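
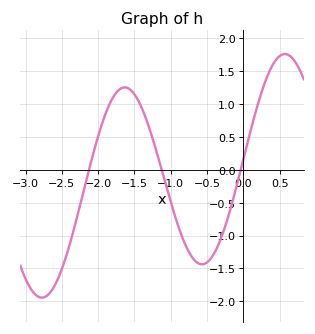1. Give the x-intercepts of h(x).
-2.13, -1.13, -0.036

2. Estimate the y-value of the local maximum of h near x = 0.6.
1.76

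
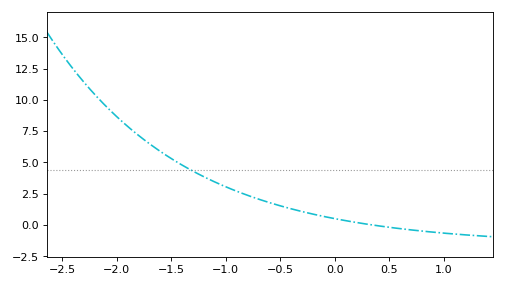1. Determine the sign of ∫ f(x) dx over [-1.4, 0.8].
positive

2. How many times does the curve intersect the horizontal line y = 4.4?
1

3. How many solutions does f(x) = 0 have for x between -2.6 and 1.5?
1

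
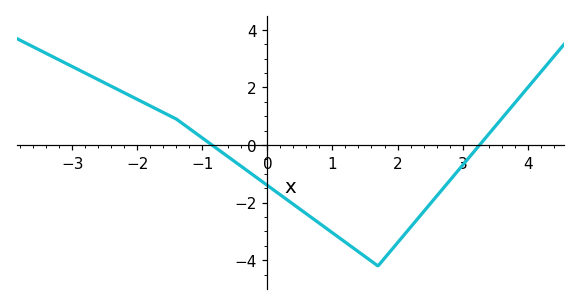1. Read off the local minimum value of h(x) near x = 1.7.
-4.2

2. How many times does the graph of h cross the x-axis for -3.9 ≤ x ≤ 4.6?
2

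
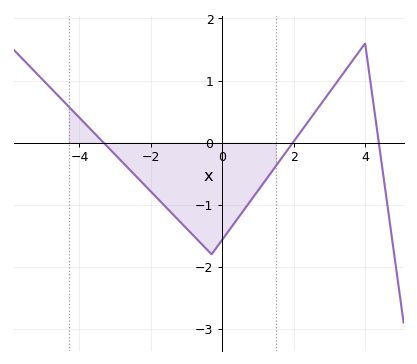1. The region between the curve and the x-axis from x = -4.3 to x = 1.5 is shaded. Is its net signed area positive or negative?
negative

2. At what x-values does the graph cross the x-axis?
-3.4, 2, 4.4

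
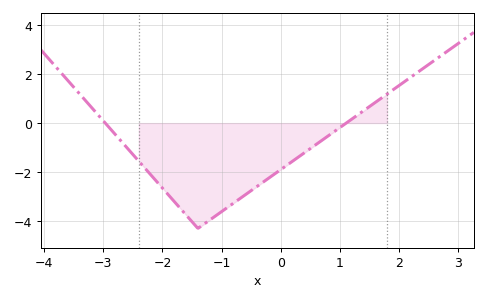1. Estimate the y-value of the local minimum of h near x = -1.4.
-4.2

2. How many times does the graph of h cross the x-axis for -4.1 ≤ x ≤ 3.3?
2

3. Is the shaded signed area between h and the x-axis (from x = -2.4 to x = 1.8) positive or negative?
negative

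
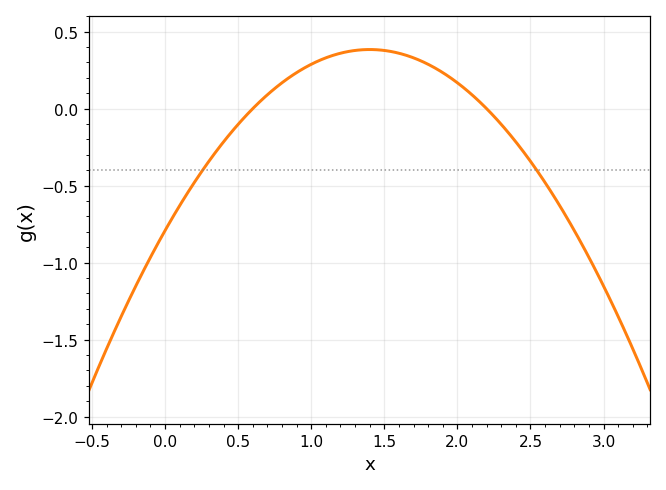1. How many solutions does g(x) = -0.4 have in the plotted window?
2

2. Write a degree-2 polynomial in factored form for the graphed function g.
y = -0.6(x - 0.6)(x - 2.2)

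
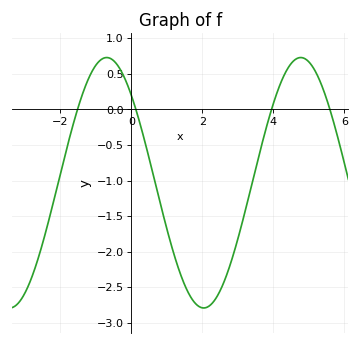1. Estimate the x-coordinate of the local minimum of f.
2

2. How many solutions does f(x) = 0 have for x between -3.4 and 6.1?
4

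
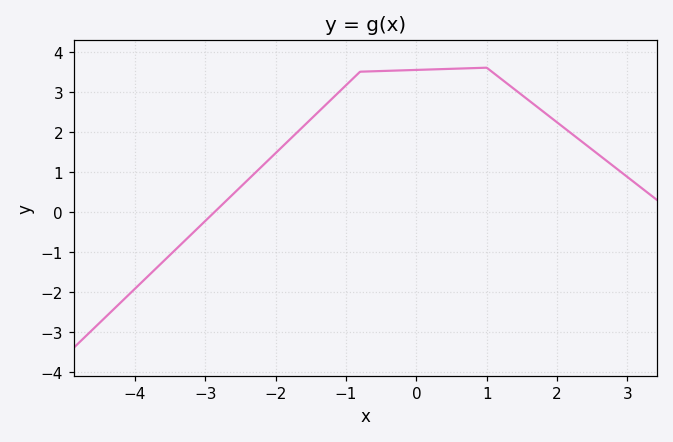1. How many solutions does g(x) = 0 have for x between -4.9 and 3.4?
1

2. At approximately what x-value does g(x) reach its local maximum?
1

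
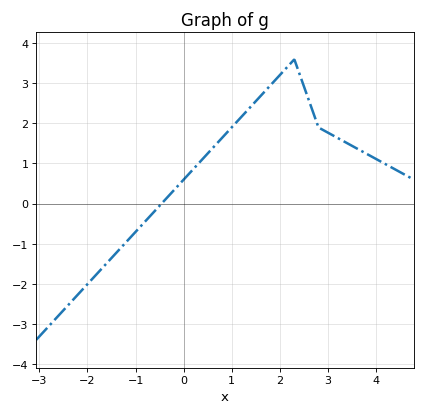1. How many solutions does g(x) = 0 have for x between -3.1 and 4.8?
1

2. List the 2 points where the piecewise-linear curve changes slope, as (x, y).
(2.3, 3.6); (2.8, 1.9)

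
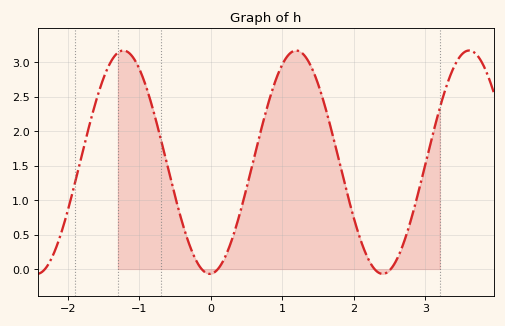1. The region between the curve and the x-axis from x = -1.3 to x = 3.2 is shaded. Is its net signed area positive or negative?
positive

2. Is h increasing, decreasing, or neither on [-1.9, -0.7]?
neither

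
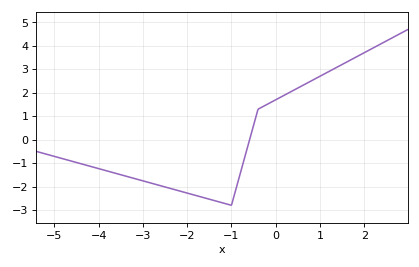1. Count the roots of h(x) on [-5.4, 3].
1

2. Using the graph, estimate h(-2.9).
-1.81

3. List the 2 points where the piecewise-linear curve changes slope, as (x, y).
(-1, -2.8); (-0.4, 1.3)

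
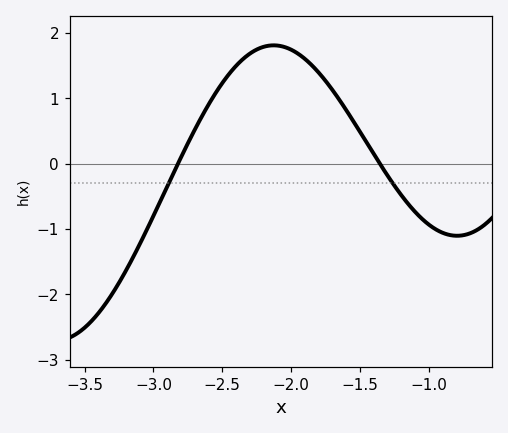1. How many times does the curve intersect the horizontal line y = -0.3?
2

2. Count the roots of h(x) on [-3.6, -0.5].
2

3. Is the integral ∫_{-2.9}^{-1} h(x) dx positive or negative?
positive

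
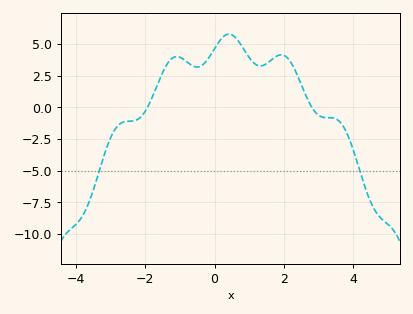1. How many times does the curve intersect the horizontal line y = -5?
2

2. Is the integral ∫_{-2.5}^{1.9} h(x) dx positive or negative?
positive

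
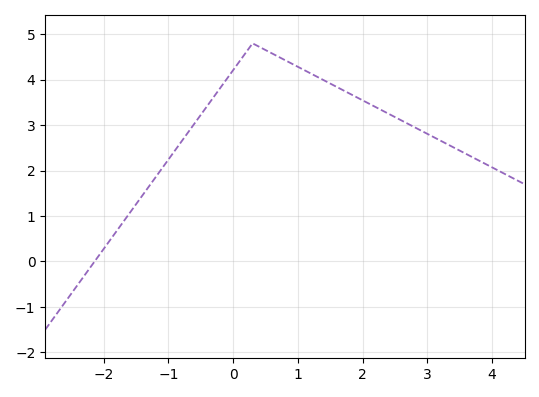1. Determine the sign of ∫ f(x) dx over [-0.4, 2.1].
positive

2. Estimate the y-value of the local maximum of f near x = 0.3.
4.8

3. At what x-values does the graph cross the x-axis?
-2.1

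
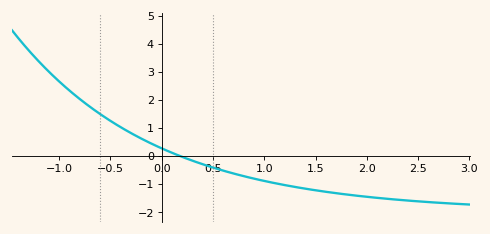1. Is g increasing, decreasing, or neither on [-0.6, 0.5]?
decreasing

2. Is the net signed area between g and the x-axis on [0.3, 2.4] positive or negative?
negative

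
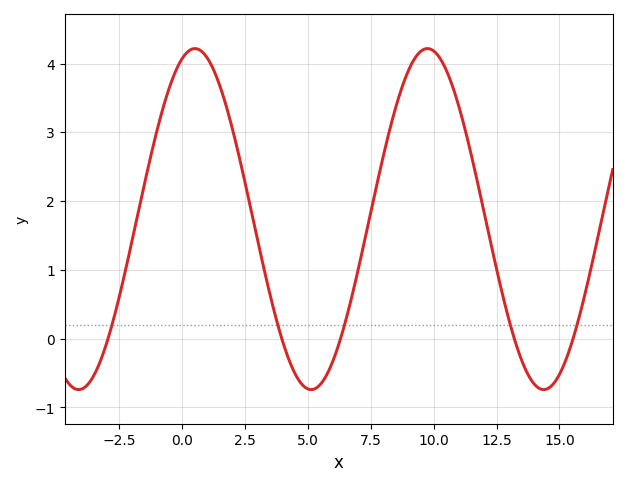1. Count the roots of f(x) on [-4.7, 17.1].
5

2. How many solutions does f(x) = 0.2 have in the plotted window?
5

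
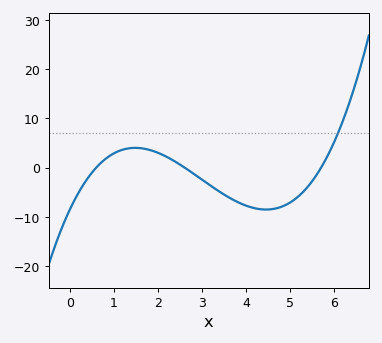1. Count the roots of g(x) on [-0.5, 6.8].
3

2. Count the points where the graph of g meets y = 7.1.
1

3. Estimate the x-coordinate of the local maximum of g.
1.48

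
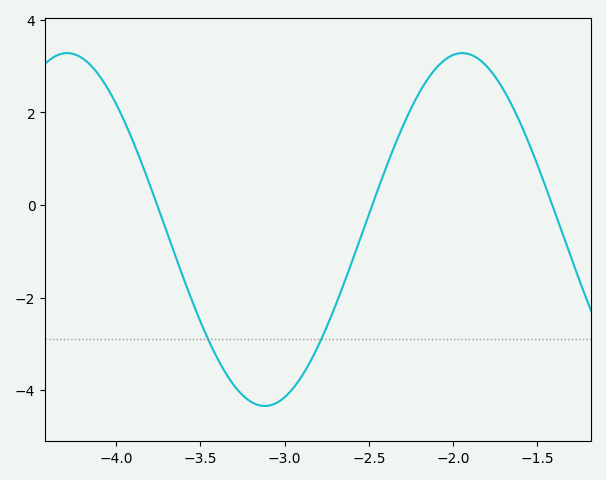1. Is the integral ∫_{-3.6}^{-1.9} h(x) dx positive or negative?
negative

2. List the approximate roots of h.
-3.75, -2.5, -1.4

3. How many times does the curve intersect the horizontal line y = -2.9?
2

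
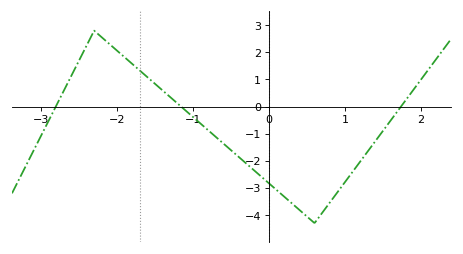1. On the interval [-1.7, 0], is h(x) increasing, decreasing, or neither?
decreasing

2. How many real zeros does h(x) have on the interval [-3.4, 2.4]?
3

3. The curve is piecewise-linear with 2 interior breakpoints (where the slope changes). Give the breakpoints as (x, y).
(-2.3, 2.8); (0.6, -4.3)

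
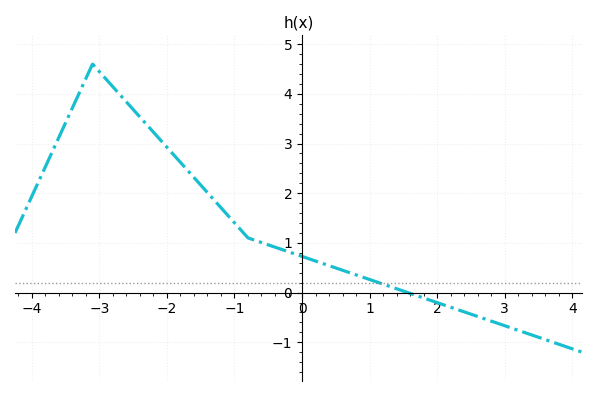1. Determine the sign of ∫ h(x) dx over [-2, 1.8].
positive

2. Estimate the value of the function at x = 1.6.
-0.016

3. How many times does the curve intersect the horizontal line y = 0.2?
1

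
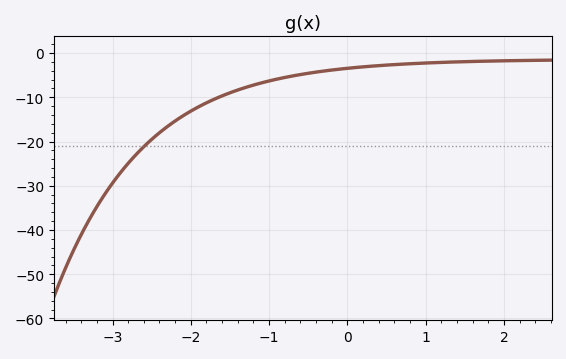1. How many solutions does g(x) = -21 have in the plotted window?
1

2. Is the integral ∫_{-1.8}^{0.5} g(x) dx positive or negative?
negative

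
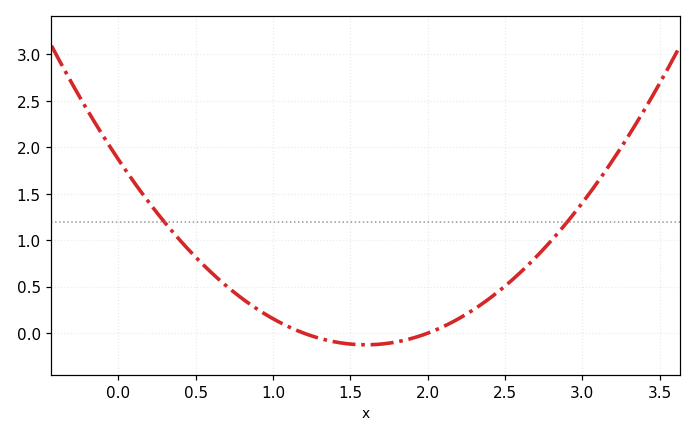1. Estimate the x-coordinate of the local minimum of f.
1.6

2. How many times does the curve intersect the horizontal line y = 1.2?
2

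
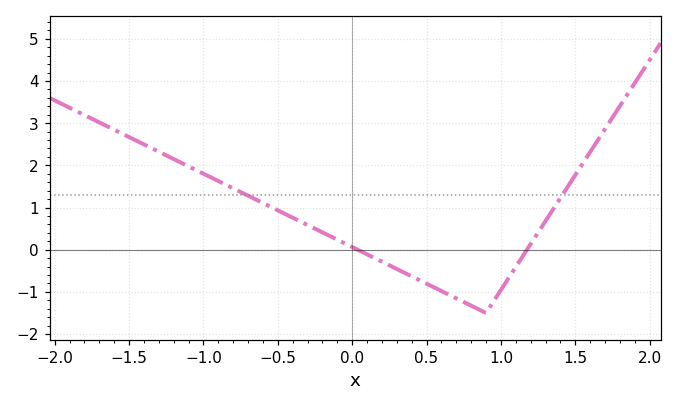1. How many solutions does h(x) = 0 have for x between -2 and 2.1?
2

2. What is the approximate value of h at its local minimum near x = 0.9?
-1.5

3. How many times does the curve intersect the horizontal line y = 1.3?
2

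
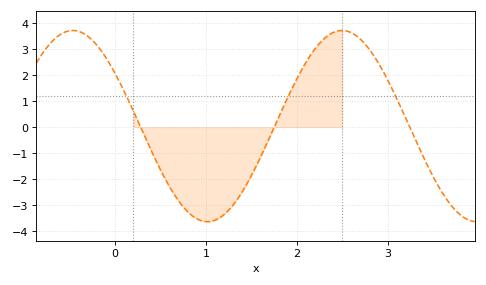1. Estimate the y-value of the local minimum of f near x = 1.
-3.64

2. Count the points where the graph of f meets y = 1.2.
3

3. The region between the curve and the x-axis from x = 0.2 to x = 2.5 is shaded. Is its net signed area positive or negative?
negative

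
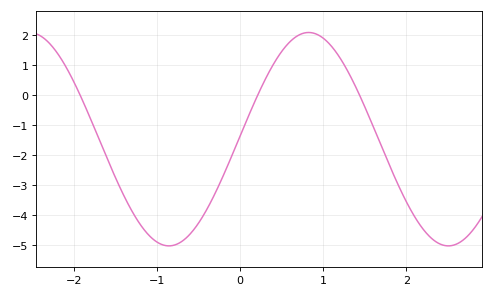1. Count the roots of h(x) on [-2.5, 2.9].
3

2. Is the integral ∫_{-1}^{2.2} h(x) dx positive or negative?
negative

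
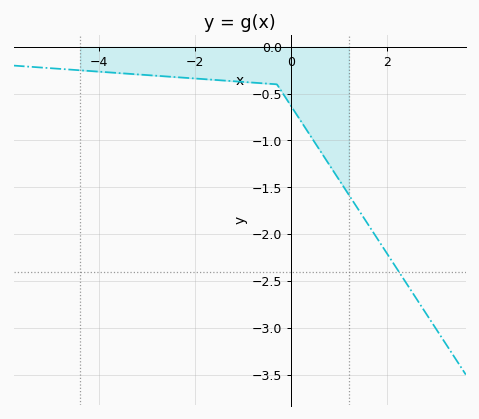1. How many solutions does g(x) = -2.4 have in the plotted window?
1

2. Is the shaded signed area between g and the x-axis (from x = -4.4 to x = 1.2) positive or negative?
negative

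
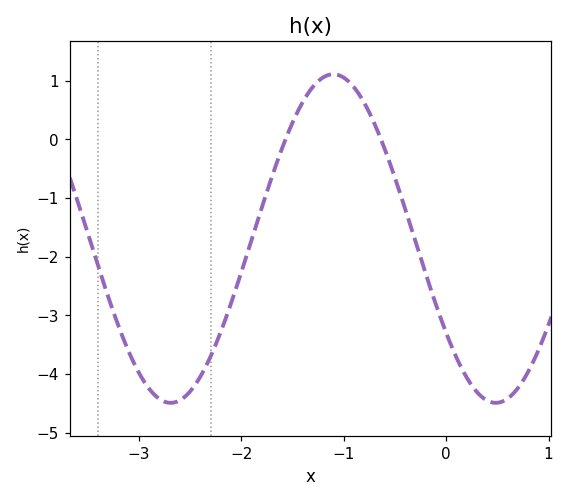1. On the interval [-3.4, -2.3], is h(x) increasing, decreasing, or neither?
neither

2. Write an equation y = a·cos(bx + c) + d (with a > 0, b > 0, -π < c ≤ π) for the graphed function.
y = 2.8cos(1.98x + 2.18) - 1.69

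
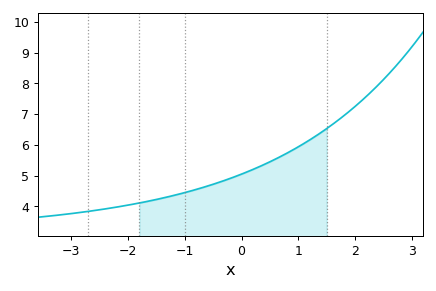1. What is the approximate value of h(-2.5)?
3.9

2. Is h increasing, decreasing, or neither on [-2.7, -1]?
increasing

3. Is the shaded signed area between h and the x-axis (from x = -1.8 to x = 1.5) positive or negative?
positive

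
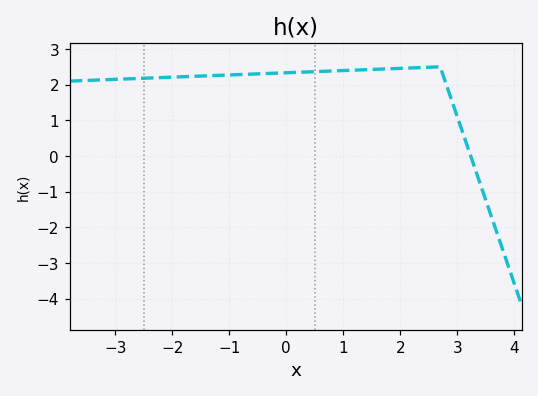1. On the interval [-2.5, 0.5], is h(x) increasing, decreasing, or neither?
increasing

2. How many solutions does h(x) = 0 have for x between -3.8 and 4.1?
1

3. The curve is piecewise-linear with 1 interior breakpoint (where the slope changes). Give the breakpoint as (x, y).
(2.7, 2.5)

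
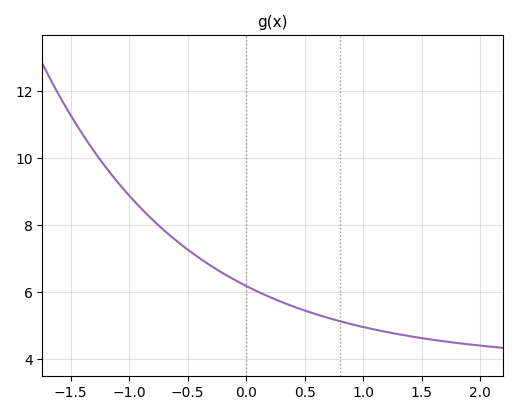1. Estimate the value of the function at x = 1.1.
4.8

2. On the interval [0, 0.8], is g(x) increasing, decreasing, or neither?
decreasing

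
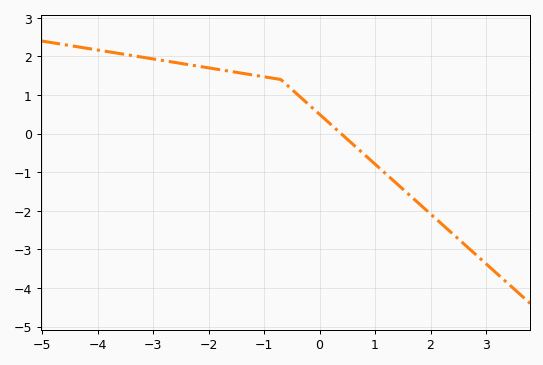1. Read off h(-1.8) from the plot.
1.65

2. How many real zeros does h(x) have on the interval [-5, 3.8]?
1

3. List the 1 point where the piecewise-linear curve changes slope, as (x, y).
(-0.7, 1.4)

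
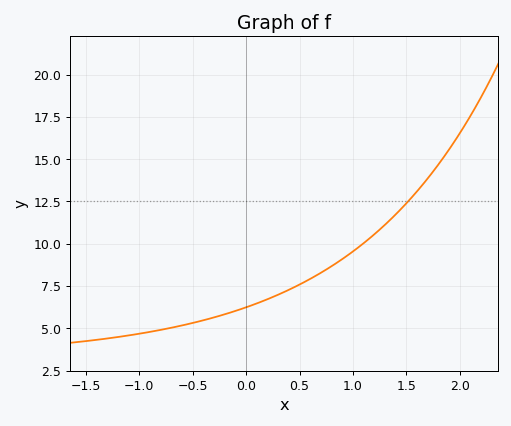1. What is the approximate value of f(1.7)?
13.8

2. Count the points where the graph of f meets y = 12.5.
1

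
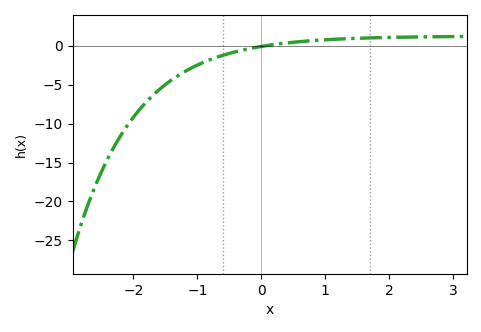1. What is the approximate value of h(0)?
0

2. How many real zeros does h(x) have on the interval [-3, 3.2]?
1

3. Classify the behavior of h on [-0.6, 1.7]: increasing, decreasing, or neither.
increasing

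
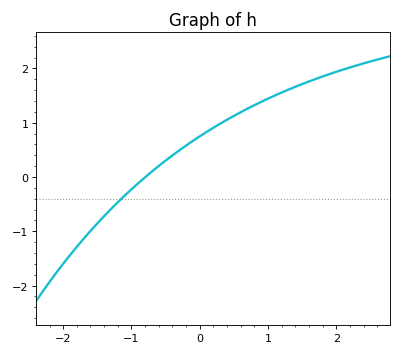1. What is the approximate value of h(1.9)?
1.9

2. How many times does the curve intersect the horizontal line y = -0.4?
1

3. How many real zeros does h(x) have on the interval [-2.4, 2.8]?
1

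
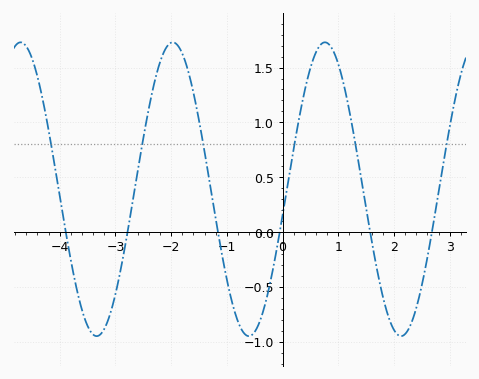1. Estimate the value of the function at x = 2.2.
-0.931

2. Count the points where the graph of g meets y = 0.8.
6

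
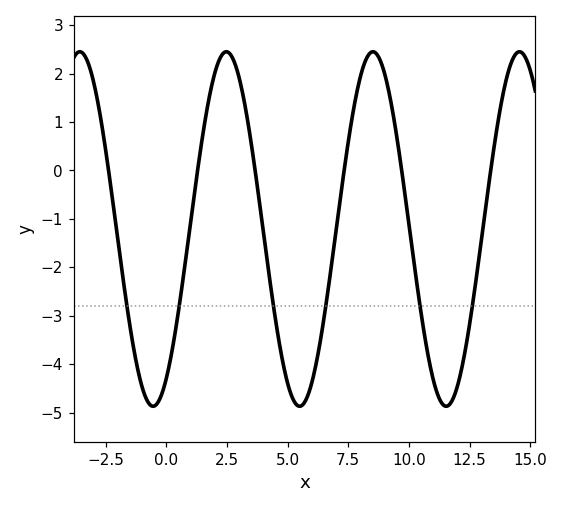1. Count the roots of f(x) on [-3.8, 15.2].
6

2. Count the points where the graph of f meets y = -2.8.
6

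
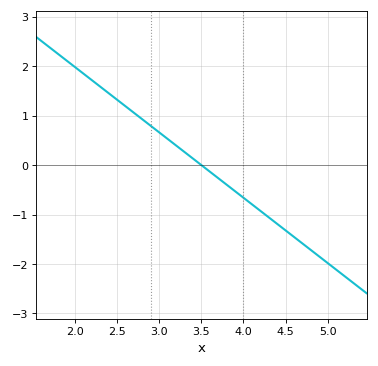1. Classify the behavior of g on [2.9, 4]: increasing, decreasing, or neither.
decreasing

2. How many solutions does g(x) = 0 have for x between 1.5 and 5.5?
1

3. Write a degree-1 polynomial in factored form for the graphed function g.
y = -1.32(x - 3.5)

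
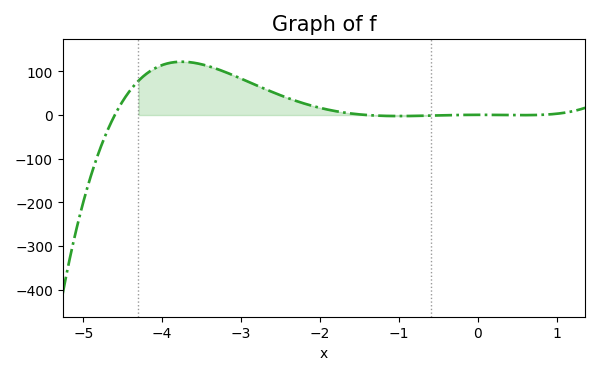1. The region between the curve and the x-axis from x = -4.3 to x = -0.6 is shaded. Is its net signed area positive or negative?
positive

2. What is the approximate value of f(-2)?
20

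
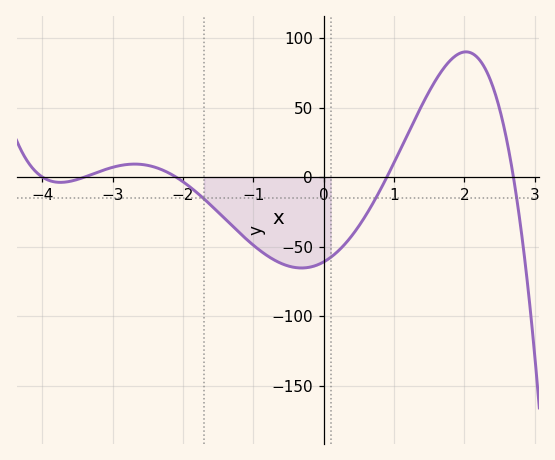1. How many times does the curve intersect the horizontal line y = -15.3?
3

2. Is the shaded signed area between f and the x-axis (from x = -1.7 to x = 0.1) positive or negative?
negative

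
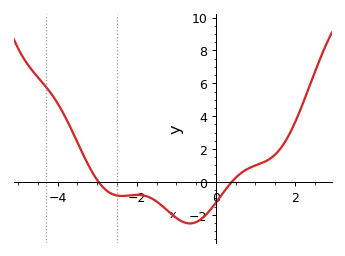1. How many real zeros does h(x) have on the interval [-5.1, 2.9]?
2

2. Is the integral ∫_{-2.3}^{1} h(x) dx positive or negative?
negative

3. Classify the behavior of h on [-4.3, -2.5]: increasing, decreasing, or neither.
decreasing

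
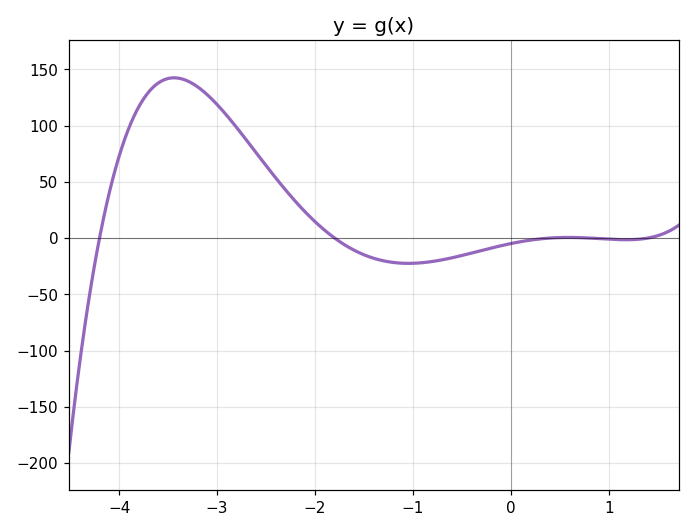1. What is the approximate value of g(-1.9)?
6.83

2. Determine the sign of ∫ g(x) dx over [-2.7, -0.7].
positive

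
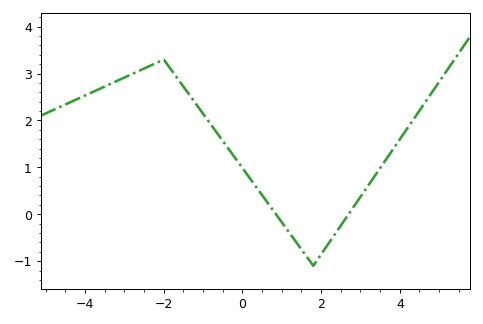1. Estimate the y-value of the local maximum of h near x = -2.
3.3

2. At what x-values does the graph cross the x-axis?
0.8, 2.6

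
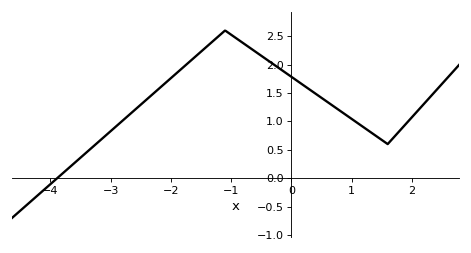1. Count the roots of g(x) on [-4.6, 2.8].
1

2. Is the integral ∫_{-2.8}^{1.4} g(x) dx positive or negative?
positive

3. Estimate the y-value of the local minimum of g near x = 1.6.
0.6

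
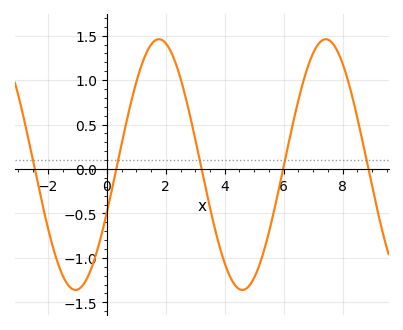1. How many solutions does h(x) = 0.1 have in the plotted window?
5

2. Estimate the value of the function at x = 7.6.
1.43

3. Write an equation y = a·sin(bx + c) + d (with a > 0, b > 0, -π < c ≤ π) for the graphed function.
y = 1.41sin(1.11x - 0.392) + 0.05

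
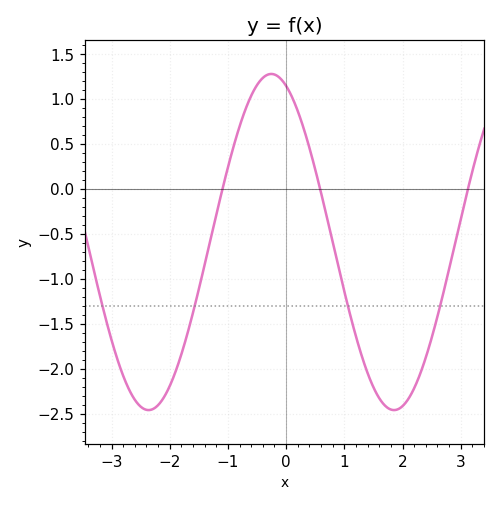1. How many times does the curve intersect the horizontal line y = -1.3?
4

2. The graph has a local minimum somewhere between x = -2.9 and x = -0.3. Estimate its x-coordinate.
-2.4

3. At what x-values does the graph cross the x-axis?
-1.1, 0.6, 3.1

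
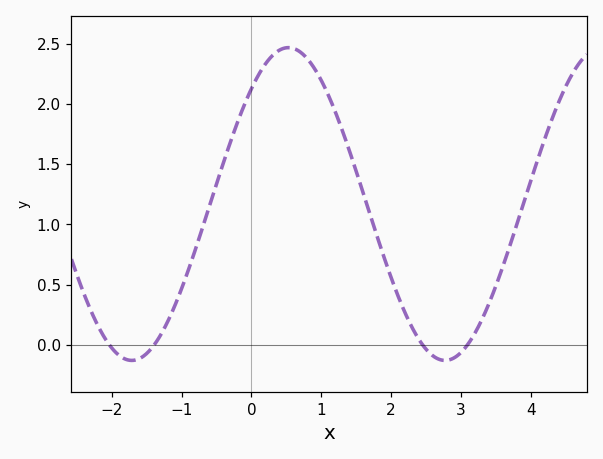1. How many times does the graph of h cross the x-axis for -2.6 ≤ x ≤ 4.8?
4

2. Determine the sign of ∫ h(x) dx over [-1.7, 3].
positive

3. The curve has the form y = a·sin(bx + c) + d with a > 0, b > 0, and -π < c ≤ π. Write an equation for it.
y = 1.3sin(1.4x + 0.83) + 1.17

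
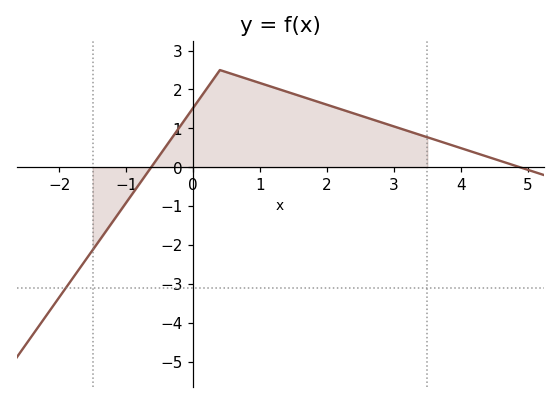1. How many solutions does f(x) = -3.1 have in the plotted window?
1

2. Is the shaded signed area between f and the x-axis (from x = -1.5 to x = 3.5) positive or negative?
positive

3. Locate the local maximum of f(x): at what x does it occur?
0.402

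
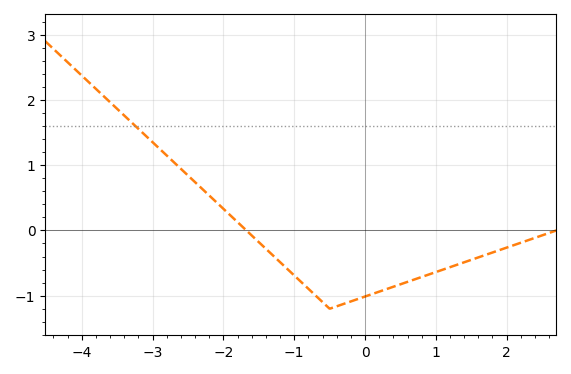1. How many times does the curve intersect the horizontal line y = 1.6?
1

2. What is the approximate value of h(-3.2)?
1.56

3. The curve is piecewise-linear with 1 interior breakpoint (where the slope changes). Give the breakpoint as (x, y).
(-0.5, -1.2)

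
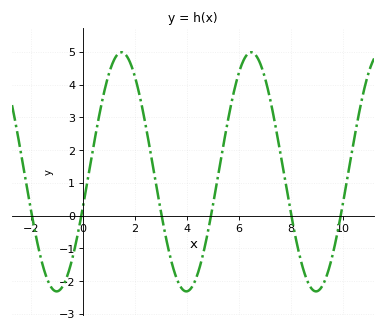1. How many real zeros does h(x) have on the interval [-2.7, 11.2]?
6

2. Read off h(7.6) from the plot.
1.9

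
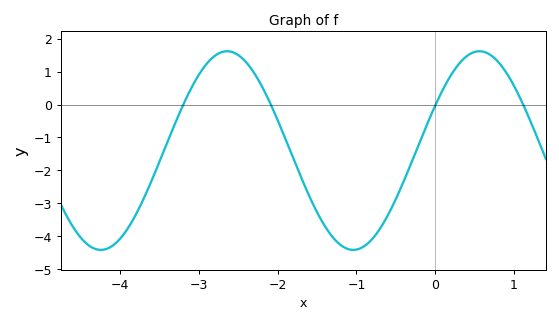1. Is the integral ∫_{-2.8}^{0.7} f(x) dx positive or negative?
negative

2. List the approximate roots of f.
-3.2, -2.1, 0, 1.1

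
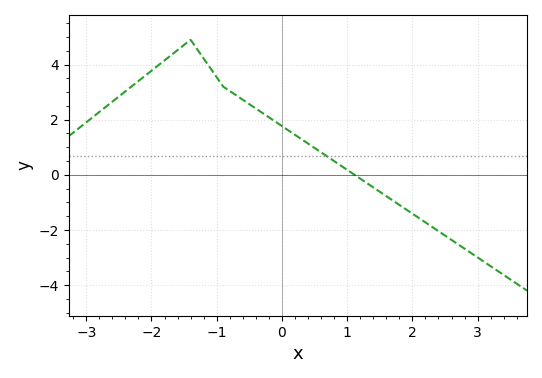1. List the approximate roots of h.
1.1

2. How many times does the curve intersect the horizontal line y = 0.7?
1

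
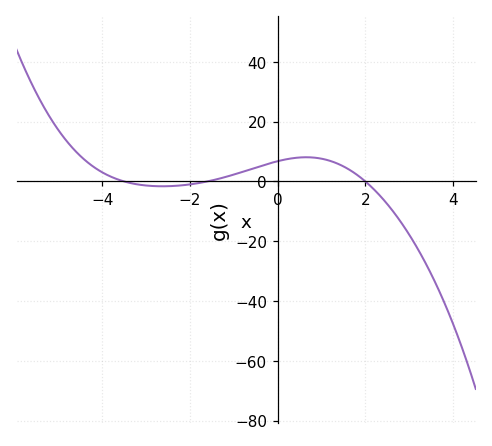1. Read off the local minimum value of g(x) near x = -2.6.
-1.66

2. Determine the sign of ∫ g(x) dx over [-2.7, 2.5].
positive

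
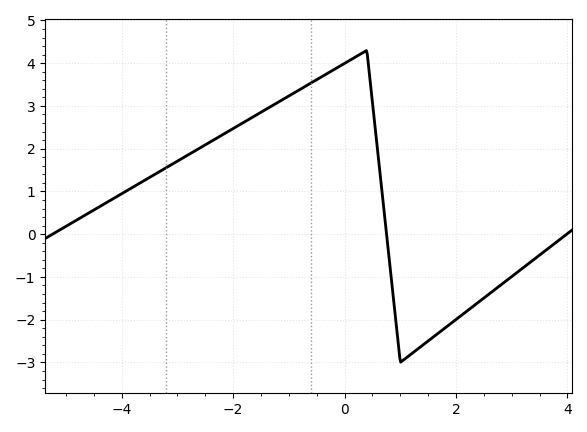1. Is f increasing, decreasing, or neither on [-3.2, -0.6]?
increasing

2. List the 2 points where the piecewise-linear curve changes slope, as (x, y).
(0.4, 4.3); (1, -3)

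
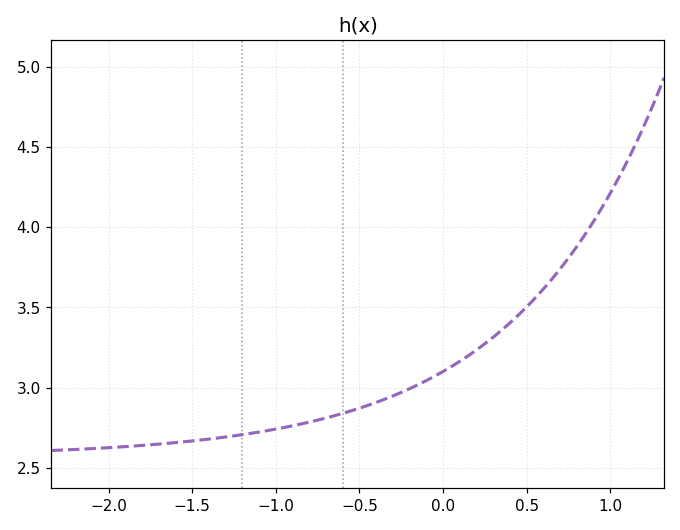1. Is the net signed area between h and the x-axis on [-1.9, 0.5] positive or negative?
positive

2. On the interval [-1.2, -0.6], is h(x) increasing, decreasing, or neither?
increasing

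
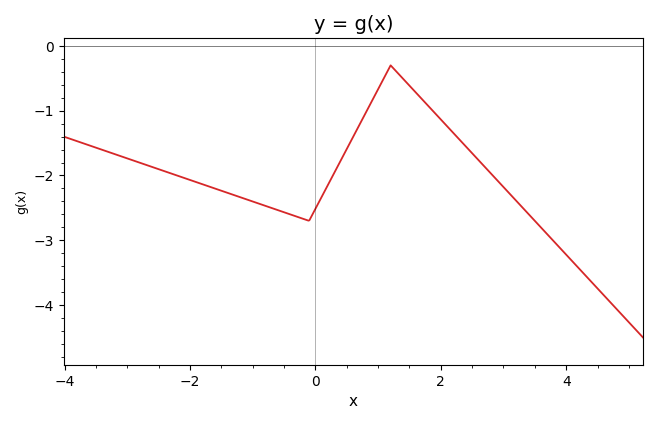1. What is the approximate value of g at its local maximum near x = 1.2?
-0.3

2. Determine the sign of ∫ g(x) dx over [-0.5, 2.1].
negative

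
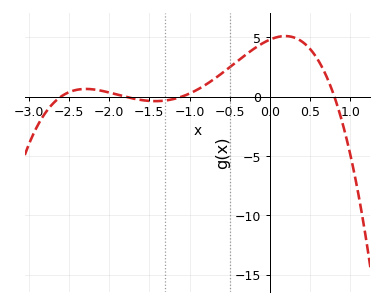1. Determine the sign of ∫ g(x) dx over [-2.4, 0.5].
positive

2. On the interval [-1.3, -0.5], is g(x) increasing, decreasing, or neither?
increasing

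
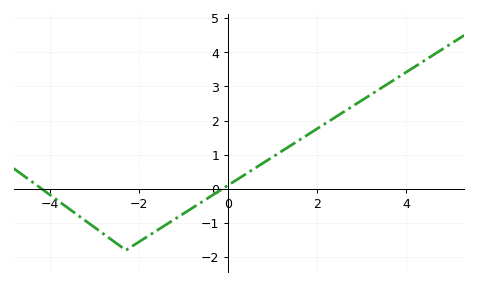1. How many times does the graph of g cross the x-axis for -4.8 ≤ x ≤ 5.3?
2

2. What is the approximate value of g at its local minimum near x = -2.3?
-1.8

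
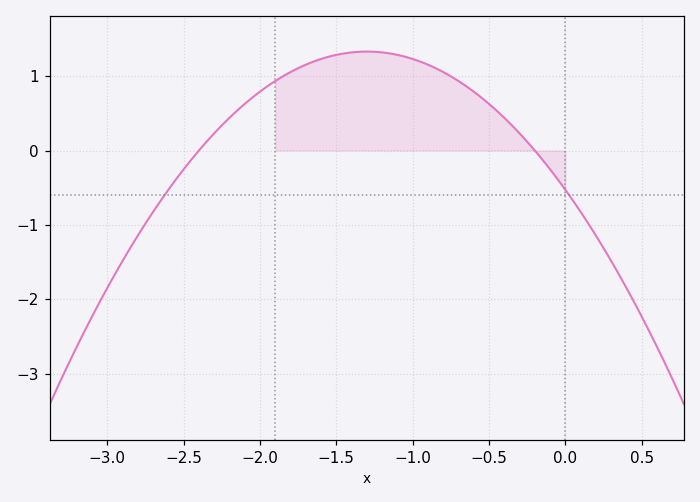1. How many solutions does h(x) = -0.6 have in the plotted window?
2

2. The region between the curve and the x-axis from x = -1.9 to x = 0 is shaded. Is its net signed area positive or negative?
positive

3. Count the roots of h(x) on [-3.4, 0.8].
2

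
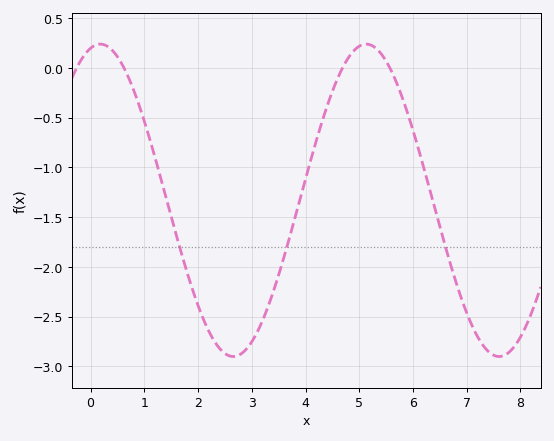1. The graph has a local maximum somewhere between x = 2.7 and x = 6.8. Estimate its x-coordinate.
5.13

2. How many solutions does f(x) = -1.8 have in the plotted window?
3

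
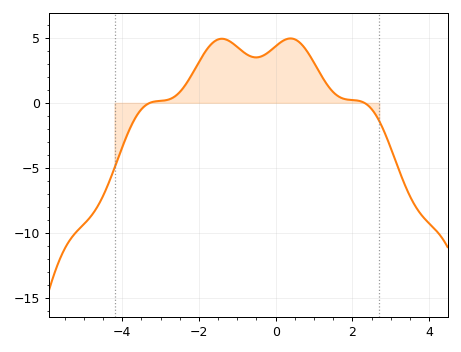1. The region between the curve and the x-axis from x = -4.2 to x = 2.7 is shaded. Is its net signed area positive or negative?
positive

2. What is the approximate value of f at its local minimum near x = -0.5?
3.5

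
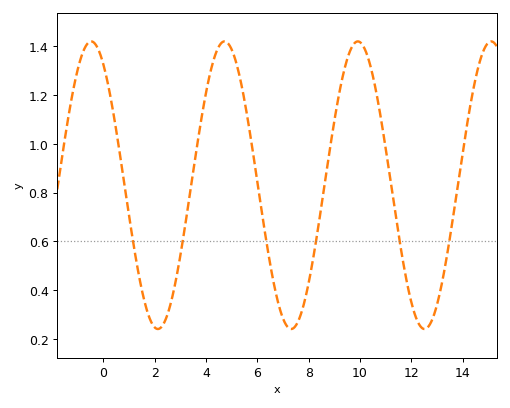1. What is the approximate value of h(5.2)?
1.32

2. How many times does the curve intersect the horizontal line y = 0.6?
6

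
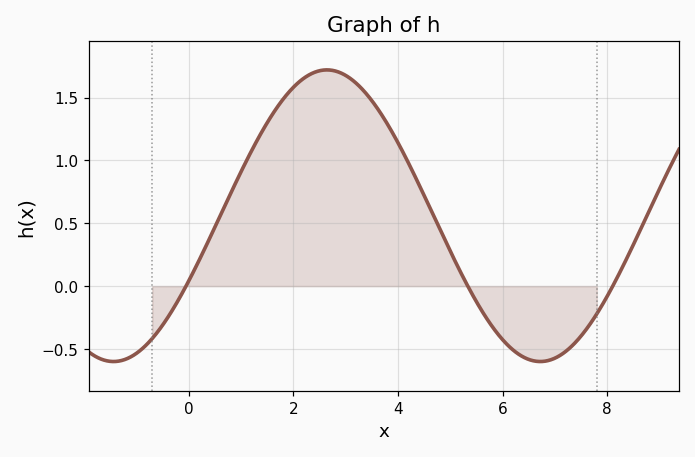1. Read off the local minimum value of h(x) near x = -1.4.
-0.6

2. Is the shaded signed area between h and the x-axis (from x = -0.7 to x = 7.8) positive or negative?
positive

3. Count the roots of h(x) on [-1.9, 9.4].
3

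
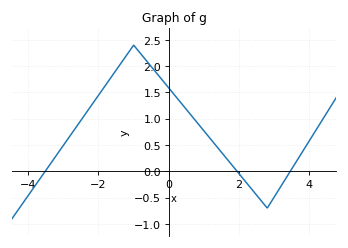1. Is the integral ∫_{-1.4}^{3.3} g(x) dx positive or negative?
positive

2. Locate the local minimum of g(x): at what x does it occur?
2.8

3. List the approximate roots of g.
-3.52, 1.94, 3.45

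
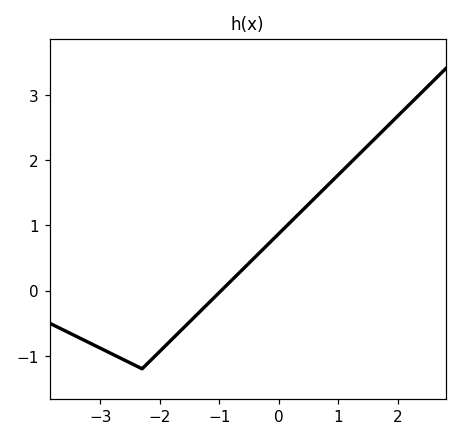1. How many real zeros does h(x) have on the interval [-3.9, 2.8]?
1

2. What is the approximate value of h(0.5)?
1.3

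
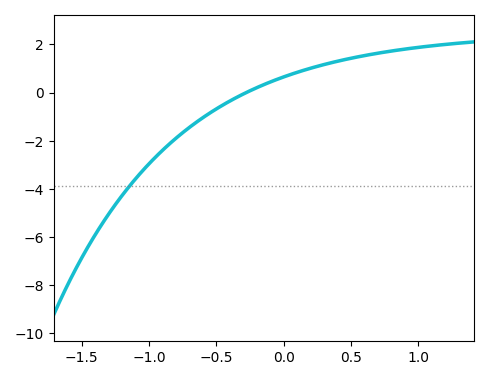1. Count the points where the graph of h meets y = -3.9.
1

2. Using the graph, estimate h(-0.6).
-1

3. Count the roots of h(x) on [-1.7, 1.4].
1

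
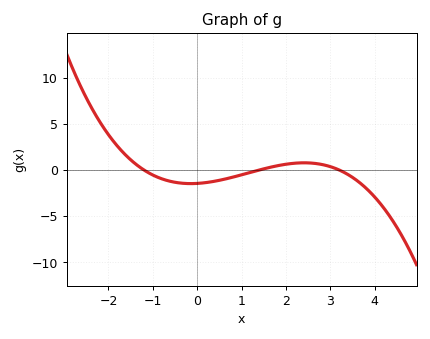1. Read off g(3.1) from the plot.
0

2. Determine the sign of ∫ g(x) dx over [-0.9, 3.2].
negative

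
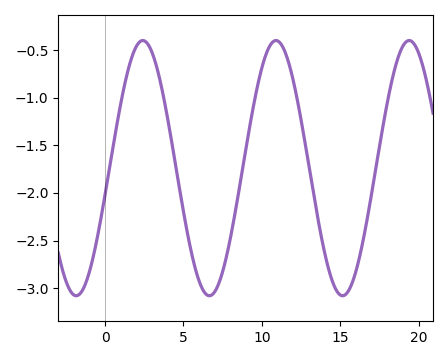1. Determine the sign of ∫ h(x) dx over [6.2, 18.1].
negative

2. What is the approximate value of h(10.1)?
-0.626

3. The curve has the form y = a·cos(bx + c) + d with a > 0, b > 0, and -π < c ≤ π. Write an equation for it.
y = 1.34cos(0.74x - 1.78) - 1.74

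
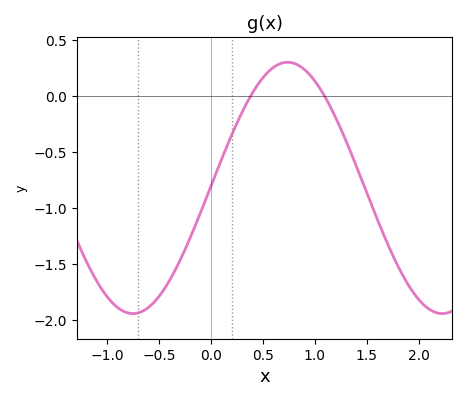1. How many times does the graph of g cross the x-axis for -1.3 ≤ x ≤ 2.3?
2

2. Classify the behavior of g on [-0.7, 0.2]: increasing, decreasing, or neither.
increasing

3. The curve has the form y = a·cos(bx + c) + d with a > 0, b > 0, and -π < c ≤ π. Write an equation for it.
y = 1.12cos(2.1x - 1.6) - 0.82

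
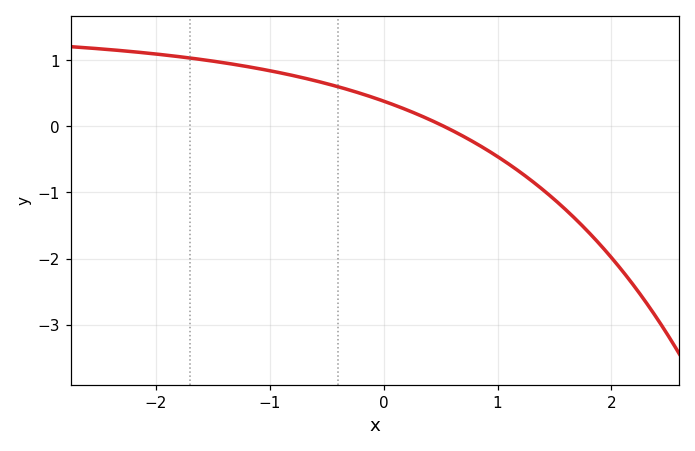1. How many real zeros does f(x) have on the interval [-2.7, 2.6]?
1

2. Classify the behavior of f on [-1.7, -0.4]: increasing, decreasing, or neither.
decreasing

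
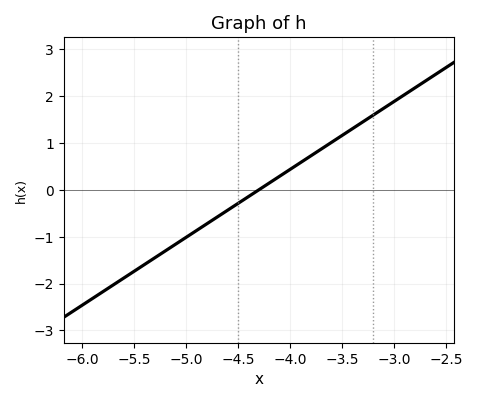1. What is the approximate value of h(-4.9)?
-0.9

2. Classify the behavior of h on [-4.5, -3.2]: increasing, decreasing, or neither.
increasing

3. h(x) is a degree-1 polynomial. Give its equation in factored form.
y = 1.45(x + 4.3)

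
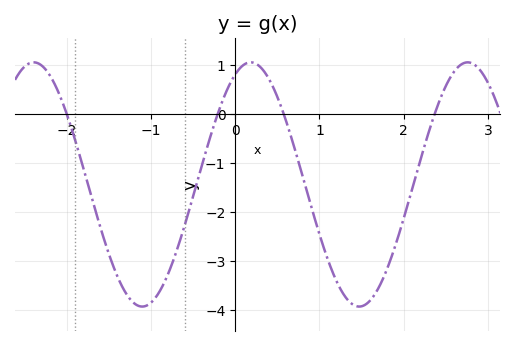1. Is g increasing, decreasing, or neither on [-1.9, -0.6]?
neither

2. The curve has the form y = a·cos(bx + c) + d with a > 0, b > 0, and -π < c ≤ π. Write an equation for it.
y = 2.49cos(2.44x - 0.45) - 1.44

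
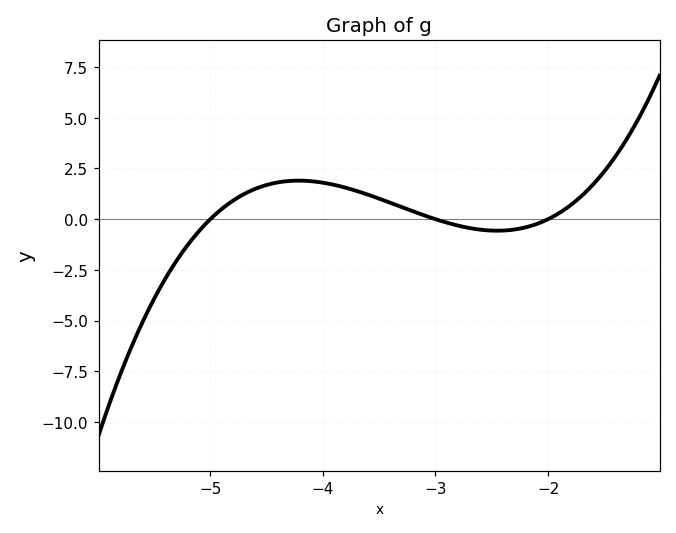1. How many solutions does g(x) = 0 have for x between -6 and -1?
3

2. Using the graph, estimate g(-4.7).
1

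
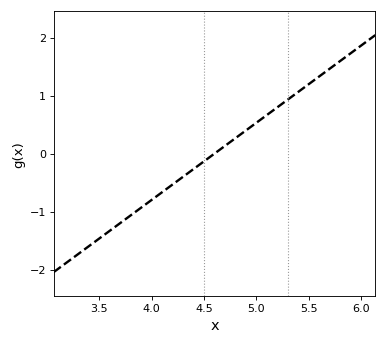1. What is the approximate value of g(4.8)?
0.3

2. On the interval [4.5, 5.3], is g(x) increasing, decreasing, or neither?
increasing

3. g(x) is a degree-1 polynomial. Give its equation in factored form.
y = 1.33(x - 4.6)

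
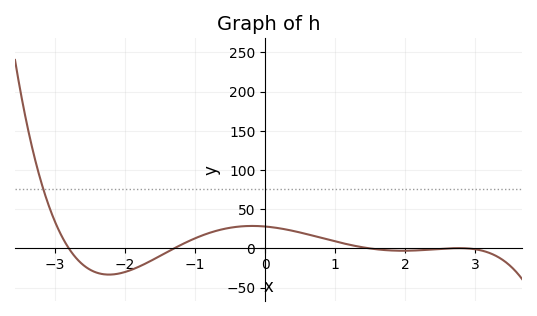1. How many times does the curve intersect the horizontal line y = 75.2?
1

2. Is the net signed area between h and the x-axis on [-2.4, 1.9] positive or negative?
positive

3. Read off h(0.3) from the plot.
24.2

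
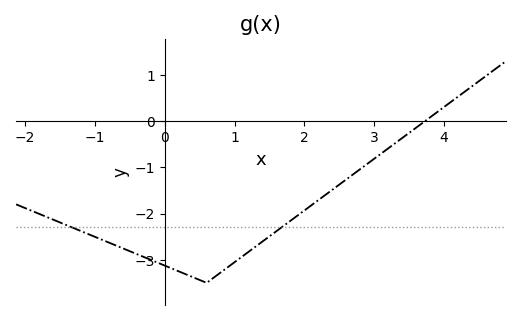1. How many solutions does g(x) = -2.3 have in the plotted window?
2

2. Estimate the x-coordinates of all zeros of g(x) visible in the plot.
3.73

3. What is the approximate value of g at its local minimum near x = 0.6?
-3.5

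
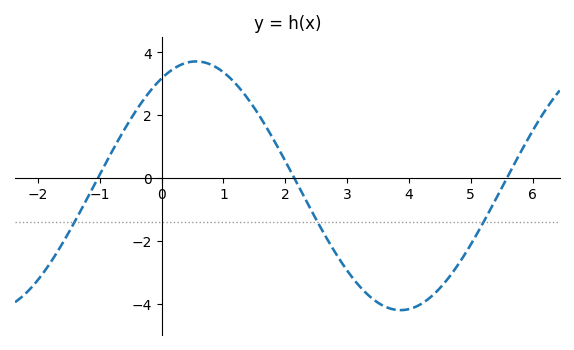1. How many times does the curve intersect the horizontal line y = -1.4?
3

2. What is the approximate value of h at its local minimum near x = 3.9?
-4.2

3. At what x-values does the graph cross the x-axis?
-1, 2.2, 5.6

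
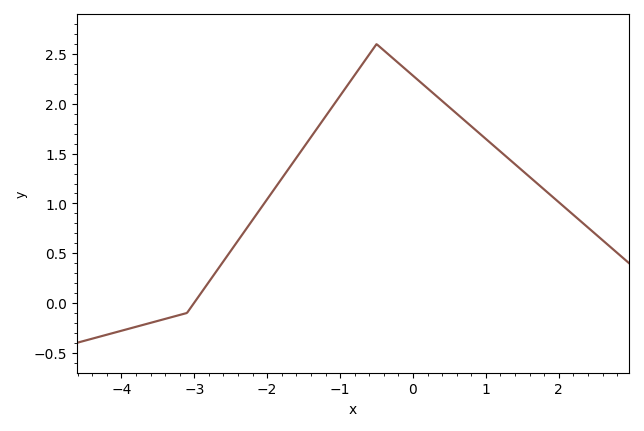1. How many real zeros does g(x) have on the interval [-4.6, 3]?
1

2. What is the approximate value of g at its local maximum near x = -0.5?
2.6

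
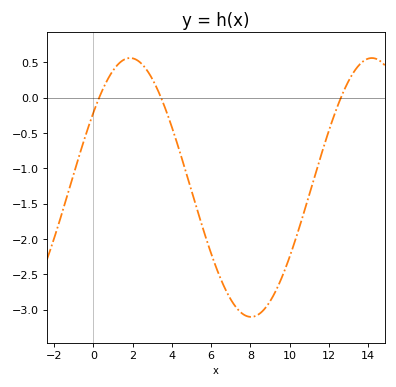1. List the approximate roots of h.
0.29, 3.44, 12.6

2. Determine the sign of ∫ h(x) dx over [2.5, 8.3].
negative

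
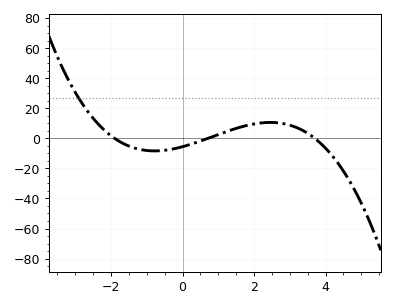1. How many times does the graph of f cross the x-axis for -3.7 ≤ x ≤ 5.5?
3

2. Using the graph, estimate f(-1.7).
-2.9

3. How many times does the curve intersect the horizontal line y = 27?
1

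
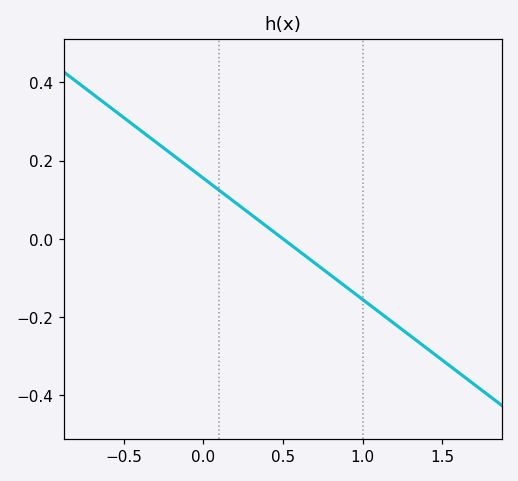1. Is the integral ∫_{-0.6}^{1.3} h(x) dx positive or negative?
positive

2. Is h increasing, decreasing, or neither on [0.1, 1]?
decreasing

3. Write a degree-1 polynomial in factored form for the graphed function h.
y = -0.31(x - 0.5)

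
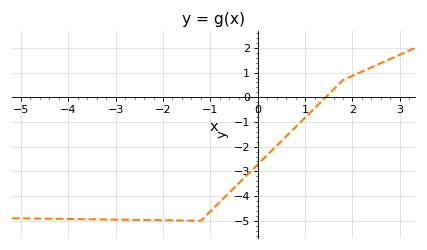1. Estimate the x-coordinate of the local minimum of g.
-1.2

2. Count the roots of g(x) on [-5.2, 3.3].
1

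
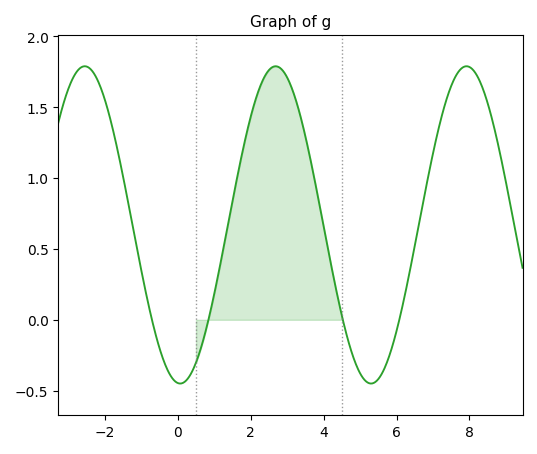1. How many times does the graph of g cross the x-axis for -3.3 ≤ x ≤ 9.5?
4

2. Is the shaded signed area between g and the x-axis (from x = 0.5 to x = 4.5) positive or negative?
positive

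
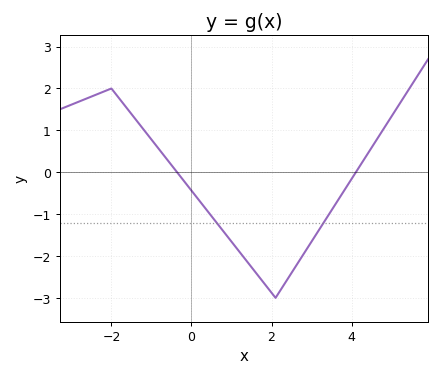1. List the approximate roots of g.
-0.4, 4.2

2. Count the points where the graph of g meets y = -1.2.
2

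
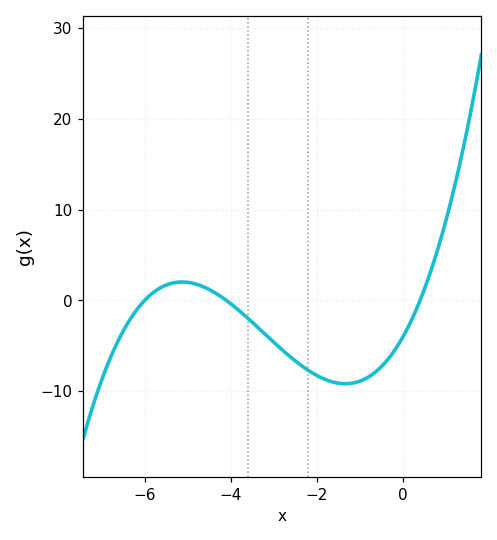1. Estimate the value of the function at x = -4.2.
0.339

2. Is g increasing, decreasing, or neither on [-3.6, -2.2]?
decreasing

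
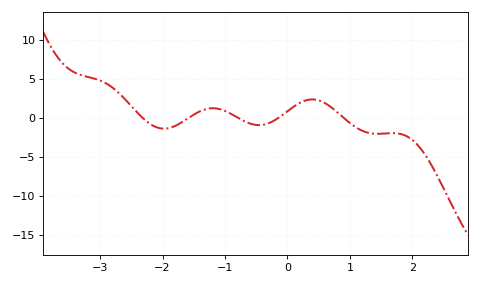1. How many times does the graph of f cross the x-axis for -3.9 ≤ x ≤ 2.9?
5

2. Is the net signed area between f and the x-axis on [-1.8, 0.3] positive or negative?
positive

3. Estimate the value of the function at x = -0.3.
-0.5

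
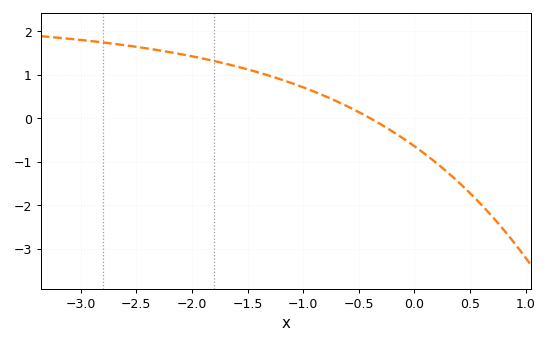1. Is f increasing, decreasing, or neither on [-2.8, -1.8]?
decreasing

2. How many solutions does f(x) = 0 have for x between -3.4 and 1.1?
1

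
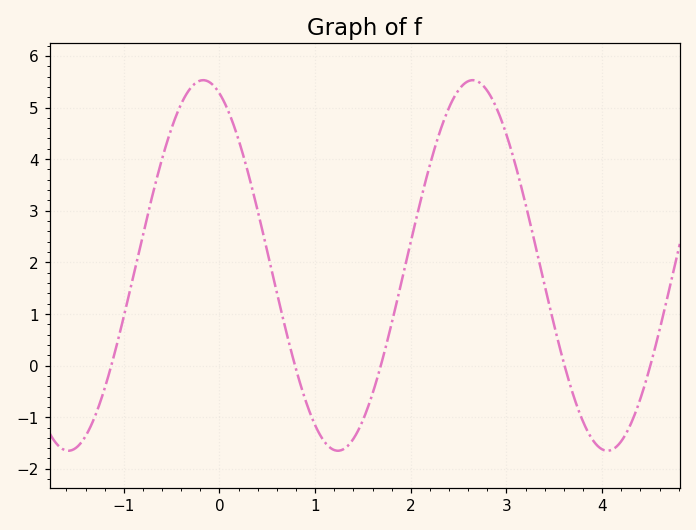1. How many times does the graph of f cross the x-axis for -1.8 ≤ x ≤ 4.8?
5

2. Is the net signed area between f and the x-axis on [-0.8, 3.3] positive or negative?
positive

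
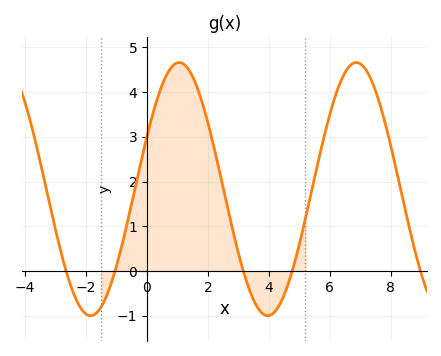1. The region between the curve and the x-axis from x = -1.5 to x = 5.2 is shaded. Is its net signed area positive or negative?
positive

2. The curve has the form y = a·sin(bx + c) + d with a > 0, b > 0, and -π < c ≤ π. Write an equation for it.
y = 2.83sin(1.08x + 0.43) + 1.83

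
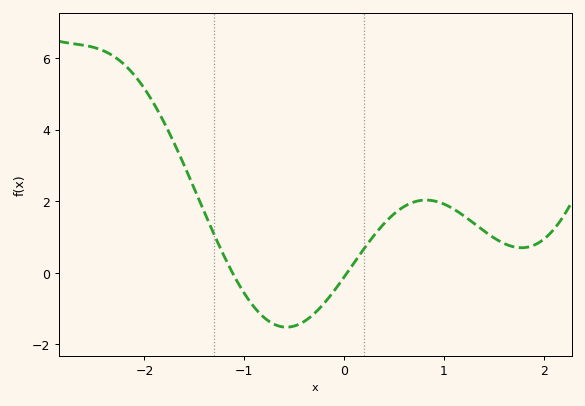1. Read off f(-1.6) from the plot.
2.99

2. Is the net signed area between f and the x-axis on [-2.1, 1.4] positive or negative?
positive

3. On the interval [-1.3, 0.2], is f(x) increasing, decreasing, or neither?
neither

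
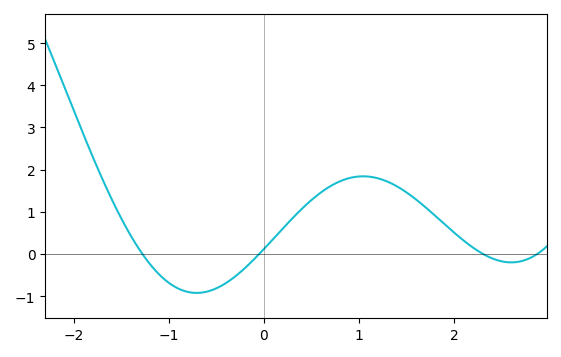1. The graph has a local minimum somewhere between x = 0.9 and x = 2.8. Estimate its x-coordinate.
2.6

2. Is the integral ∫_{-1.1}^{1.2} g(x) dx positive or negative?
positive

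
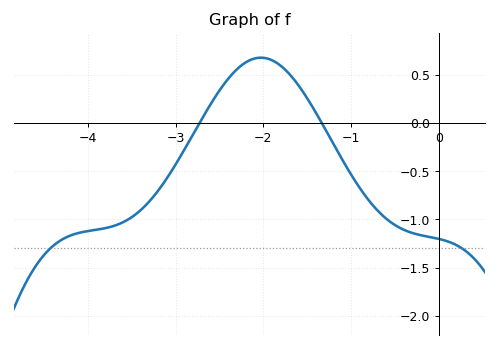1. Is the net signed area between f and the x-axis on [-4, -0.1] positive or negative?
negative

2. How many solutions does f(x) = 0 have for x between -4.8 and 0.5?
2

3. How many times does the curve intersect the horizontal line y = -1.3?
2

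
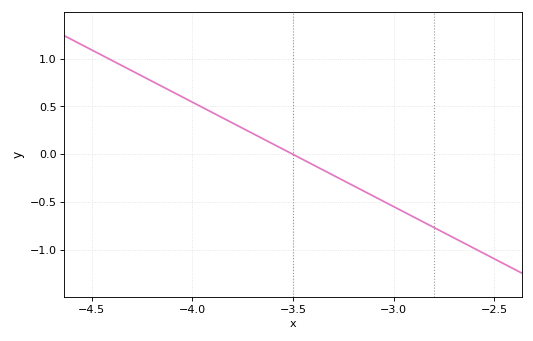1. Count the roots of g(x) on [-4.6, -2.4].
1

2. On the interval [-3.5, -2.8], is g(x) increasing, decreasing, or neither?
decreasing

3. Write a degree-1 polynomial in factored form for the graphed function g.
y = -1.09(x + 3.5)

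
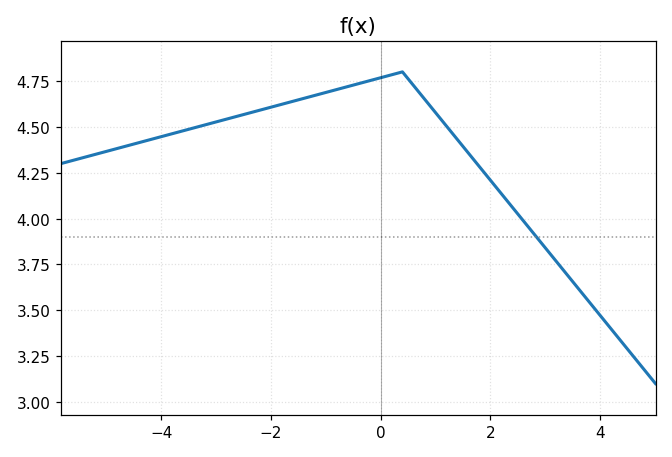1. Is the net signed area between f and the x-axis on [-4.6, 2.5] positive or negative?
positive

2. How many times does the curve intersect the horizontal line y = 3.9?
1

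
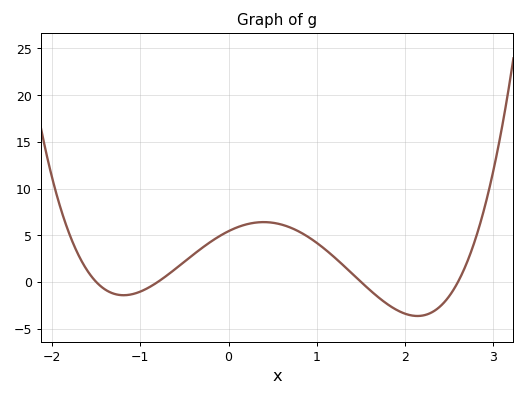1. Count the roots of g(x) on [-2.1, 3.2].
4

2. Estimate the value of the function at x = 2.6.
0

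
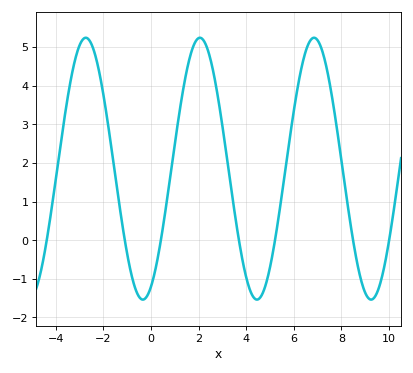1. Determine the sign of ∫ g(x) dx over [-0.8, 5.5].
positive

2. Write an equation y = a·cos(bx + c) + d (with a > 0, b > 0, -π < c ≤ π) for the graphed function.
y = 3.39cos(1.31x - 2.69) + 1.85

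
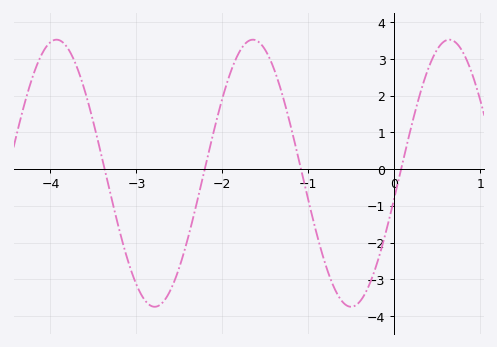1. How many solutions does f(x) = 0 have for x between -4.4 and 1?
4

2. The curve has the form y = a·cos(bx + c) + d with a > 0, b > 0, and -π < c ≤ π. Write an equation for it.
y = 3.64cos(2.8x - 1.8) - 0.11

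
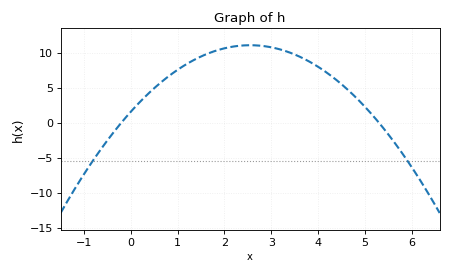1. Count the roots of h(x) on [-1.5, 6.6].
2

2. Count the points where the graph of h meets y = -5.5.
2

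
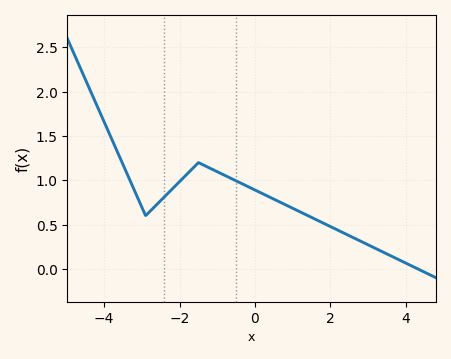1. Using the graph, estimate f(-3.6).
1.25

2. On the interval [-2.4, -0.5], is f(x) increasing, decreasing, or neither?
neither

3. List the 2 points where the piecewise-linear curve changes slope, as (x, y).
(-2.9, 0.6); (-1.5, 1.2)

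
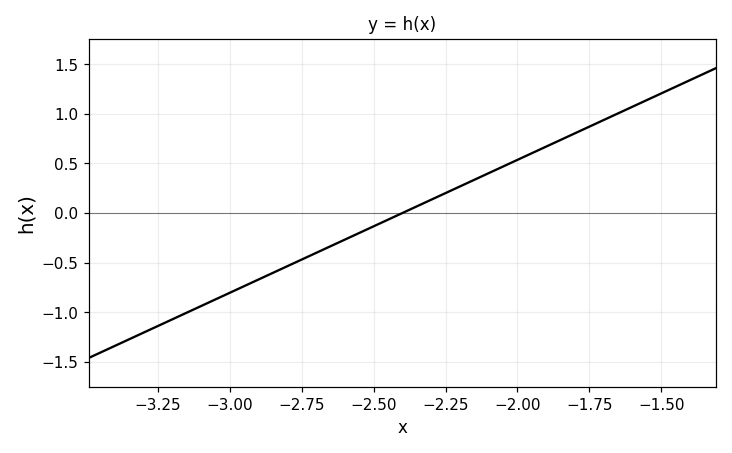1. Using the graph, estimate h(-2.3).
0.15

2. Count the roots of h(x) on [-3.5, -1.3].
1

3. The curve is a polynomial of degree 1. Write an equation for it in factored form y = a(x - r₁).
y = 1.34(x + 2.4)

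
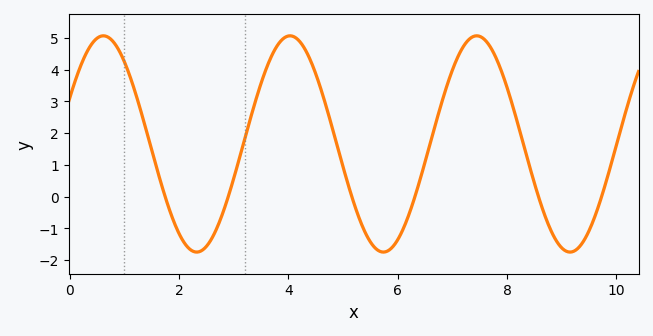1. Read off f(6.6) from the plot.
1.7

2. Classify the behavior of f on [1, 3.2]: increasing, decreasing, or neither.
neither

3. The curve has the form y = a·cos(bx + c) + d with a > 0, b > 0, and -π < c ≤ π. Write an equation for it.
y = 3.41cos(1.8x - 1.1) + 1.66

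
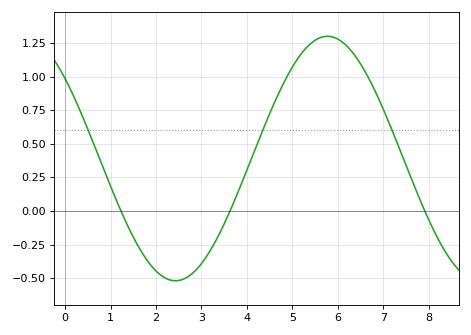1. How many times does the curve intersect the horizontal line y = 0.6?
3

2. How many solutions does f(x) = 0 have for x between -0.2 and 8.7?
3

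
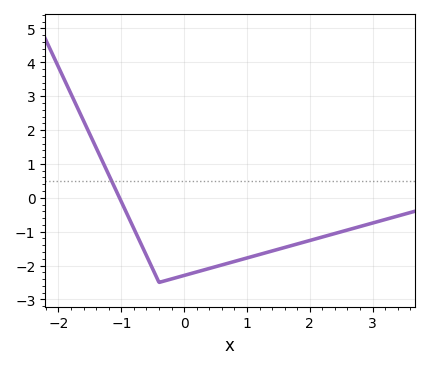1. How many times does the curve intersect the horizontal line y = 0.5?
1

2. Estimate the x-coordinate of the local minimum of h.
-0.4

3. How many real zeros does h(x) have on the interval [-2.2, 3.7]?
1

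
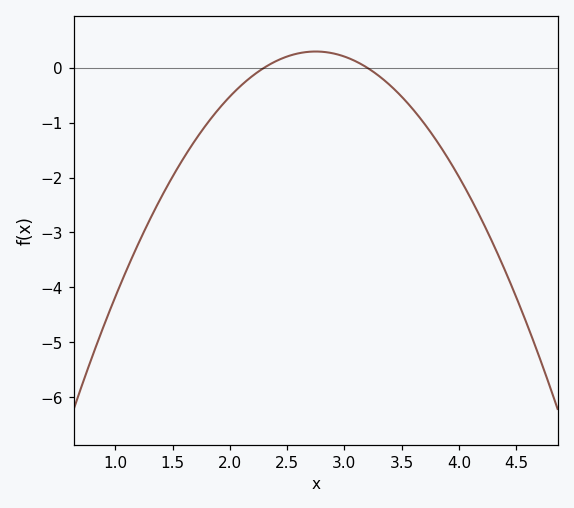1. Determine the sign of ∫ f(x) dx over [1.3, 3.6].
negative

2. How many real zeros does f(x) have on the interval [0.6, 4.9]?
2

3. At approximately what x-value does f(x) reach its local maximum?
2.75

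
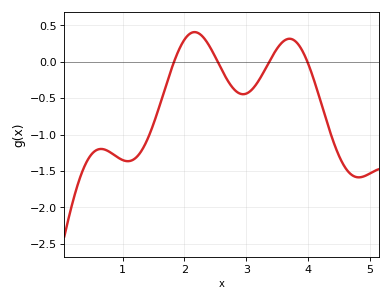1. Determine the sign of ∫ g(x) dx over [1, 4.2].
negative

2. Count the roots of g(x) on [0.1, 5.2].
4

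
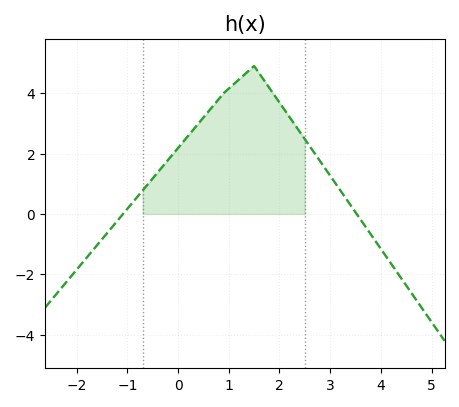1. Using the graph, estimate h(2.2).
3.2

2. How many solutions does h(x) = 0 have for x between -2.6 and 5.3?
2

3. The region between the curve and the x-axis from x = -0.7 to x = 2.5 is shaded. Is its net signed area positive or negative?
positive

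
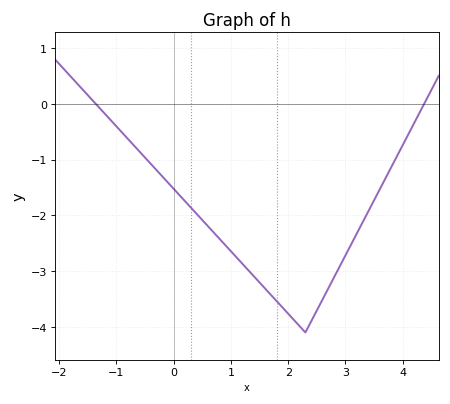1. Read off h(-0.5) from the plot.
-0.965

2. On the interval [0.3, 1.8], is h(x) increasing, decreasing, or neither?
decreasing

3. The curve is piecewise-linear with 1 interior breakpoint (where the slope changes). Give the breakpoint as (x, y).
(2.3, -4.1)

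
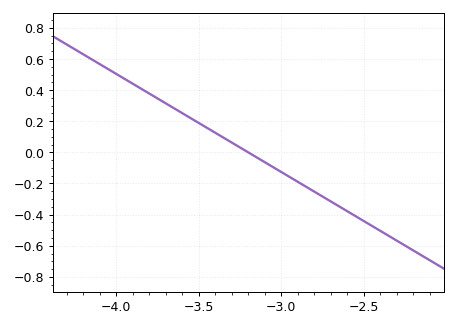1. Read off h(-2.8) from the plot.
-0.26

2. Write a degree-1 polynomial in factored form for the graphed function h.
y = -0.63(x + 3.2)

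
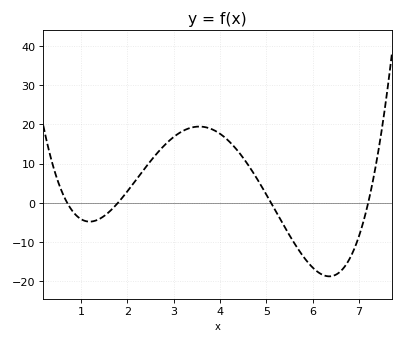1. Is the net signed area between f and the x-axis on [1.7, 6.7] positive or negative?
positive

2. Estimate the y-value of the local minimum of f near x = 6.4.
-18.8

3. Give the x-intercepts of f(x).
0.7, 1.8, 5.1, 7.2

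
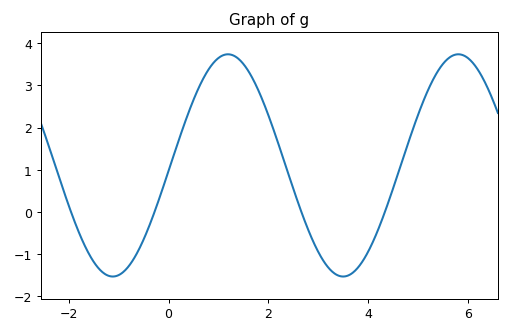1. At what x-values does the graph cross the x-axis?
-1.96, -0.279, 2.66, 4.34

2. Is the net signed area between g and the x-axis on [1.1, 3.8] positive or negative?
positive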